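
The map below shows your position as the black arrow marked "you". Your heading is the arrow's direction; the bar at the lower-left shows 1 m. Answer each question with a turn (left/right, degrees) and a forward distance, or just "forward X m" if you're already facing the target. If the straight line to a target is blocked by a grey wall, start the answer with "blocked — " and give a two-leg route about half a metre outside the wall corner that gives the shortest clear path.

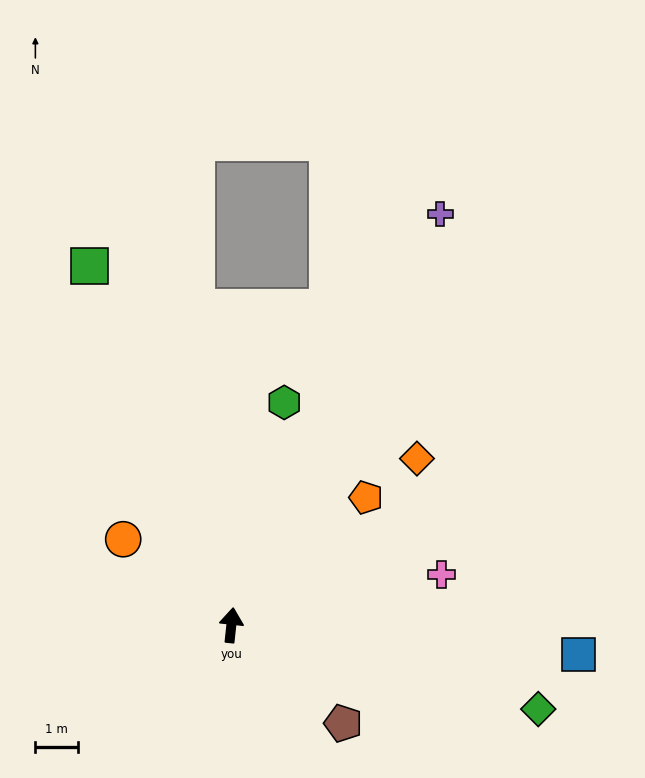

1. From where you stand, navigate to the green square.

turn left 28°, forward 9.0 m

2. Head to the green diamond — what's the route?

turn right 99°, forward 7.4 m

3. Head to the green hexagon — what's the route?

turn right 7°, forward 5.3 m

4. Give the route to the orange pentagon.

turn right 40°, forward 4.3 m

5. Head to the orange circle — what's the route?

turn left 58°, forward 3.2 m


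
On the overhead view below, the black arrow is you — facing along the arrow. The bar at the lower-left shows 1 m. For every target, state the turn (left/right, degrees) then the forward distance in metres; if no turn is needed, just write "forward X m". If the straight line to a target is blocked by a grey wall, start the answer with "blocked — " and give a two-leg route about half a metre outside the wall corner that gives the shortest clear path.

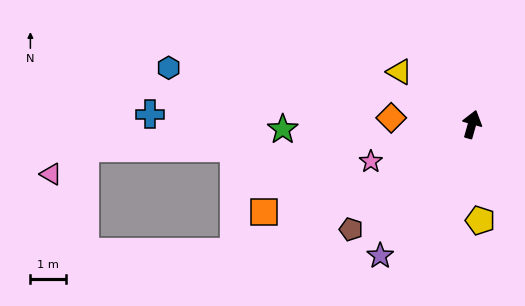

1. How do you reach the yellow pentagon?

turn right 159°, forward 2.7 m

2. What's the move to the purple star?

turn left 161°, forward 4.5 m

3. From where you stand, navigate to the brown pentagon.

turn left 147°, forward 4.5 m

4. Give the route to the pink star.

turn left 126°, forward 3.0 m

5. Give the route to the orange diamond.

turn left 101°, forward 2.3 m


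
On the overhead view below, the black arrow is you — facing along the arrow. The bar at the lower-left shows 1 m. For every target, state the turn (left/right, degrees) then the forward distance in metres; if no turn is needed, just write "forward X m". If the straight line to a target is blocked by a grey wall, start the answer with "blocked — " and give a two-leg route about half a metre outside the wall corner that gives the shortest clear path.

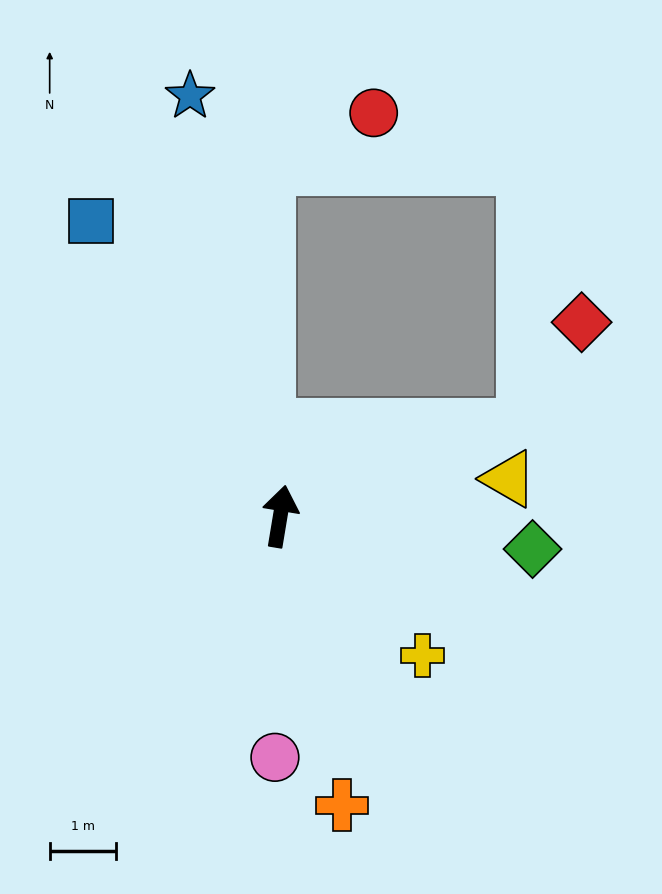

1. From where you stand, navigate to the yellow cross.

turn right 125°, forward 3.0 m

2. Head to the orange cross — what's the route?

turn right 159°, forward 4.5 m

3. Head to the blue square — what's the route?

turn left 42°, forward 5.3 m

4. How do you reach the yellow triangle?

turn right 71°, forward 3.5 m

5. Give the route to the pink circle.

turn right 172°, forward 3.6 m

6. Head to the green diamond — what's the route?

turn right 88°, forward 3.8 m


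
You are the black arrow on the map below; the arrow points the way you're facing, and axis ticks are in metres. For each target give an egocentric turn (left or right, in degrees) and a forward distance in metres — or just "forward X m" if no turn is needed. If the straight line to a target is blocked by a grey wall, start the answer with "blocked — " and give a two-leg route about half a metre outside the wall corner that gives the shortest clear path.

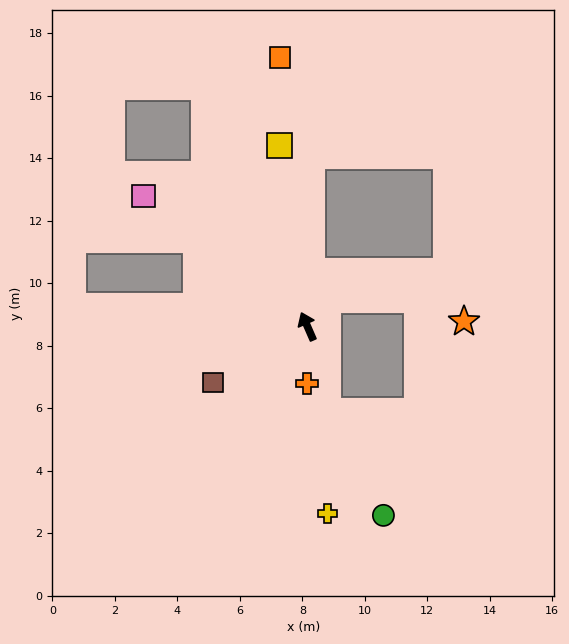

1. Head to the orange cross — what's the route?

turn left 156°, forward 1.8 m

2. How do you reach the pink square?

turn left 28°, forward 6.7 m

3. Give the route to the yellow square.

turn right 15°, forward 5.9 m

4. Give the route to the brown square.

turn left 97°, forward 3.5 m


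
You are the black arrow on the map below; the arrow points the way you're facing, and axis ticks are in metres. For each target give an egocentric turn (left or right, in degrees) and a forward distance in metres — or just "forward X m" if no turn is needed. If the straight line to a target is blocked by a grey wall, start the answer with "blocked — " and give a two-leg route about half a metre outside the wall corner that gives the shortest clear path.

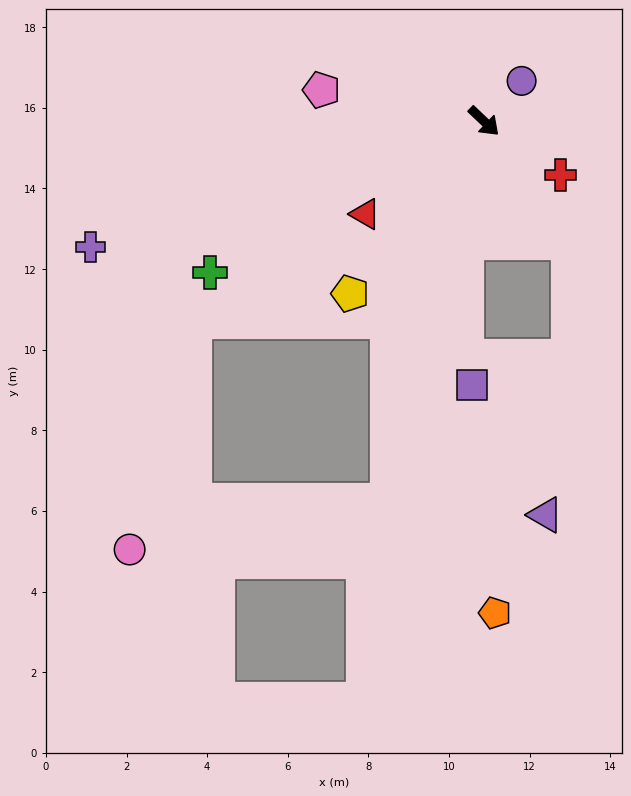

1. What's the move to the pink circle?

blocked — turn right 61°, forward 9.7 m, then turn right 65°, forward 6.5 m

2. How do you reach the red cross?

turn left 8°, forward 2.3 m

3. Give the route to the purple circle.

turn left 91°, forward 1.4 m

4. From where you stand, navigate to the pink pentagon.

turn right 147°, forward 4.1 m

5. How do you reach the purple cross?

turn right 119°, forward 10.2 m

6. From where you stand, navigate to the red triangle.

turn right 98°, forward 3.7 m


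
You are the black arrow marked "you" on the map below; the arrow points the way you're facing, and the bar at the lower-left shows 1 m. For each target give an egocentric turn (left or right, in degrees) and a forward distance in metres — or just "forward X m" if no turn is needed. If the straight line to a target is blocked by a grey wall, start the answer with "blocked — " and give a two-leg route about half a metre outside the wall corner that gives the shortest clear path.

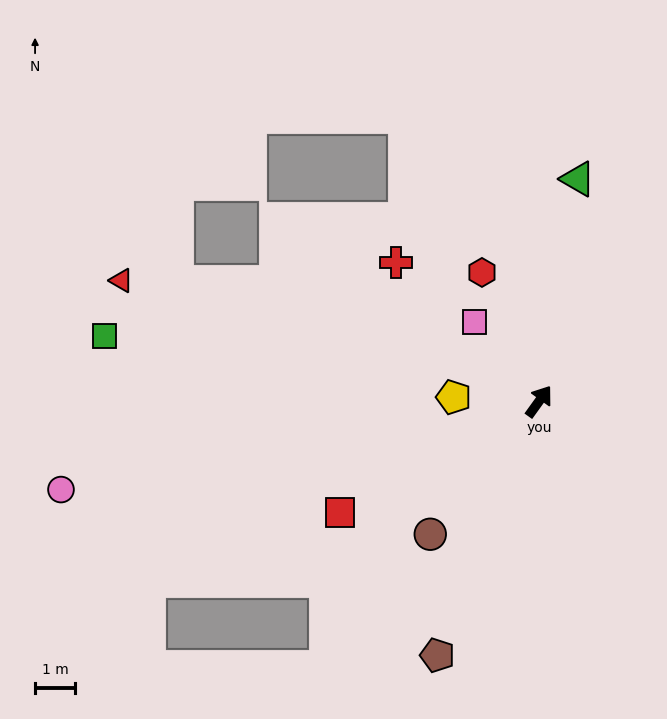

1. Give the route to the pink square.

turn left 75°, forward 2.6 m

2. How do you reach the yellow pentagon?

turn left 123°, forward 2.1 m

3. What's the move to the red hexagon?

turn left 60°, forward 3.5 m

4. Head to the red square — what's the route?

turn left 155°, forward 5.7 m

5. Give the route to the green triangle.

turn left 26°, forward 5.7 m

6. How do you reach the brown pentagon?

turn right 166°, forward 6.8 m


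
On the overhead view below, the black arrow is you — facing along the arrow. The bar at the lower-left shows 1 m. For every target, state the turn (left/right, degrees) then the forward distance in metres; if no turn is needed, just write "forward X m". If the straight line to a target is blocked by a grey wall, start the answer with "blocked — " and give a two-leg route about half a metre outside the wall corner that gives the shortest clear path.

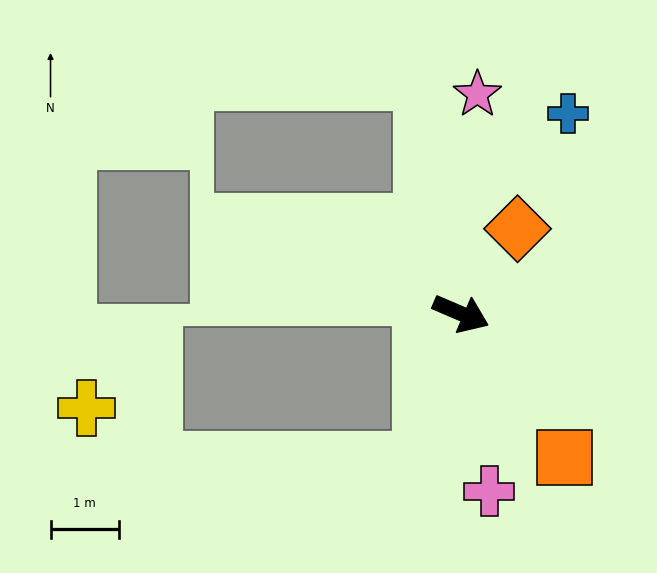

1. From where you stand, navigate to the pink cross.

turn right 58°, forward 2.6 m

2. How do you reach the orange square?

turn right 31°, forward 2.6 m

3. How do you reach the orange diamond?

turn left 80°, forward 1.5 m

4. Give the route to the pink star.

turn left 109°, forward 3.2 m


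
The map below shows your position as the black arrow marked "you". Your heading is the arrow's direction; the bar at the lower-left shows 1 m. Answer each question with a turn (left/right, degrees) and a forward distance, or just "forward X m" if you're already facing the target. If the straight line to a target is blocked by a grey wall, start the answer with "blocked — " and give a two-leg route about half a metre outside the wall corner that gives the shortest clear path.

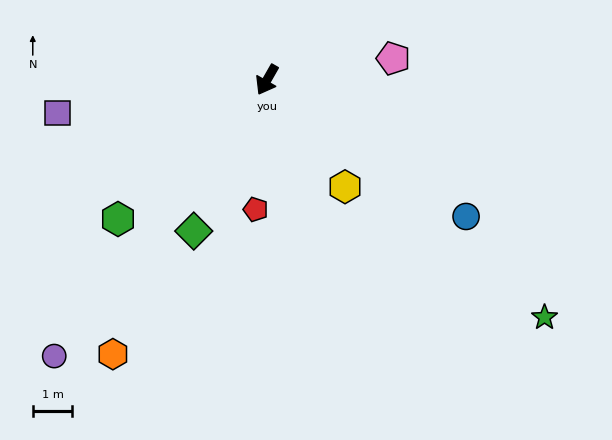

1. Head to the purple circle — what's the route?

turn right 8°, forward 8.8 m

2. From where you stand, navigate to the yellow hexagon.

turn left 66°, forward 3.4 m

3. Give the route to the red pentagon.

turn left 25°, forward 3.3 m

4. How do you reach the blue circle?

turn left 85°, forward 6.1 m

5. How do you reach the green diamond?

turn left 4°, forward 4.3 m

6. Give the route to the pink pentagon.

turn left 129°, forward 3.2 m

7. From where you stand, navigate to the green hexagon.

turn right 17°, forward 5.2 m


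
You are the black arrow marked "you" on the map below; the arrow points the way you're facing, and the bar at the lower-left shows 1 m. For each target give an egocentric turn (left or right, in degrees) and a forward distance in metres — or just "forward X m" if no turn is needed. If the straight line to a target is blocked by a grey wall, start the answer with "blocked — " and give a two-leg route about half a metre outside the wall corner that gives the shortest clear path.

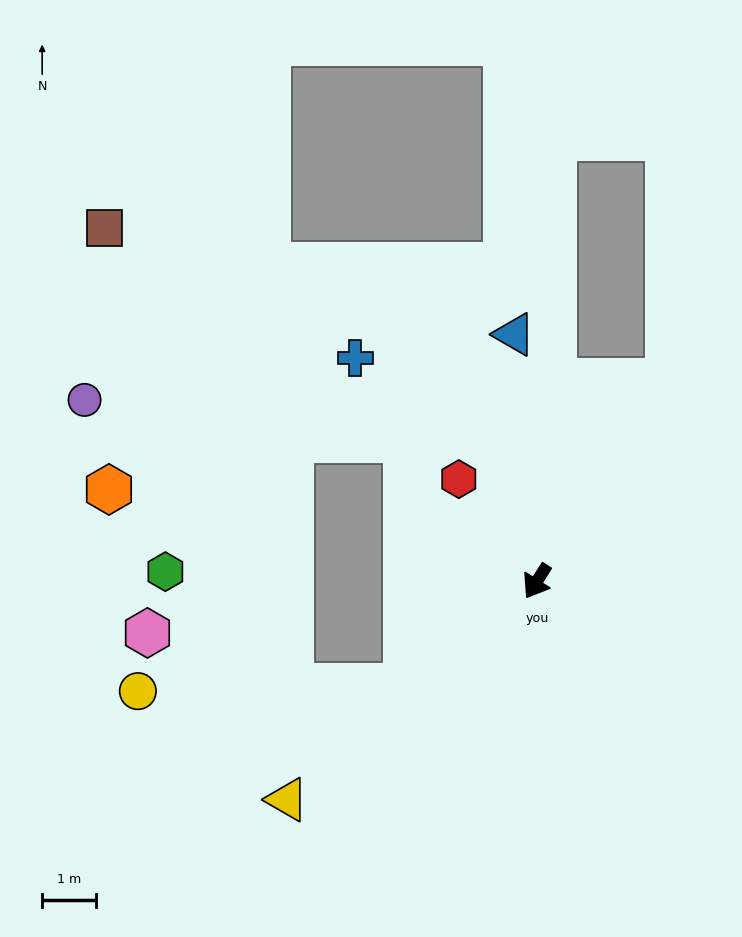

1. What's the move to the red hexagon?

turn right 110°, forward 2.4 m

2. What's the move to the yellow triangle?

turn right 17°, forward 6.2 m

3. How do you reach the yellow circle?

blocked — turn right 19°, forward 3.1 m, then turn right 38°, forward 5.0 m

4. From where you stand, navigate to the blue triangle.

turn right 143°, forward 4.6 m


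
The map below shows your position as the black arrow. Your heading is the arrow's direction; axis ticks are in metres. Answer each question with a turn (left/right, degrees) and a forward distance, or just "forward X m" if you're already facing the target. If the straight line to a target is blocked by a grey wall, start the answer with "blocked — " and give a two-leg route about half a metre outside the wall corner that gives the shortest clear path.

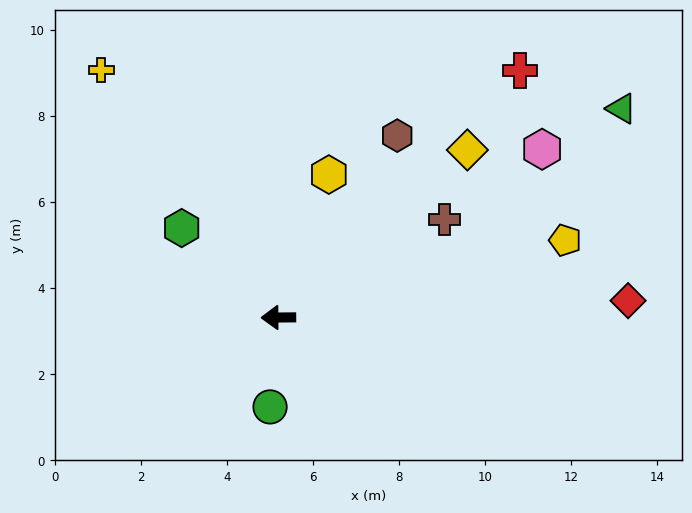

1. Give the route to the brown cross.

turn right 150°, forward 4.5 m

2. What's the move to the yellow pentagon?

turn right 165°, forward 6.9 m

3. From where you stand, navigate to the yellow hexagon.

turn right 110°, forward 3.5 m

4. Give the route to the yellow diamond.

turn right 139°, forward 5.9 m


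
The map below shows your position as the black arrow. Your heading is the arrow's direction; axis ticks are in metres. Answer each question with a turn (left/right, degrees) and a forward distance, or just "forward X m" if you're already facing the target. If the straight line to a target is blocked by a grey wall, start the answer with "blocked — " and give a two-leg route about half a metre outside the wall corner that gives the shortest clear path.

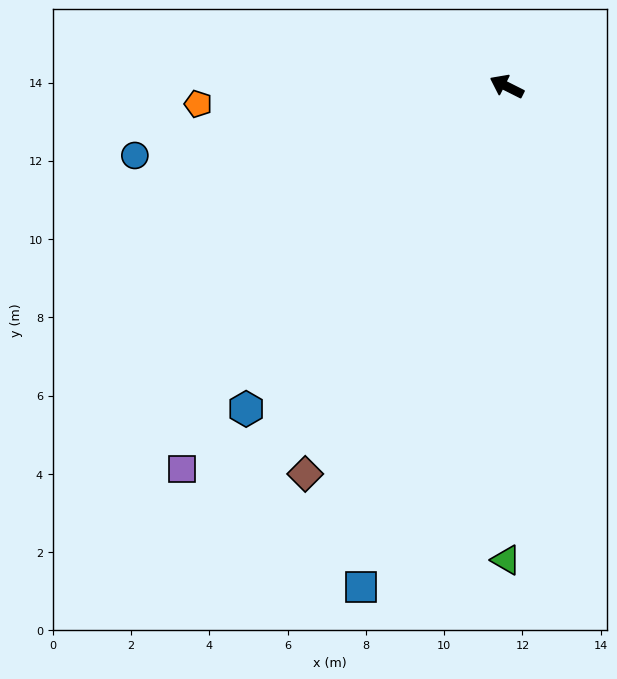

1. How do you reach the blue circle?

turn left 37°, forward 9.7 m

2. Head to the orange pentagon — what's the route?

turn left 30°, forward 7.9 m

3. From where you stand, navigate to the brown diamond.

turn left 89°, forward 11.2 m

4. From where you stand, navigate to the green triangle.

turn left 117°, forward 12.1 m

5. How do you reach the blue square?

turn left 100°, forward 13.3 m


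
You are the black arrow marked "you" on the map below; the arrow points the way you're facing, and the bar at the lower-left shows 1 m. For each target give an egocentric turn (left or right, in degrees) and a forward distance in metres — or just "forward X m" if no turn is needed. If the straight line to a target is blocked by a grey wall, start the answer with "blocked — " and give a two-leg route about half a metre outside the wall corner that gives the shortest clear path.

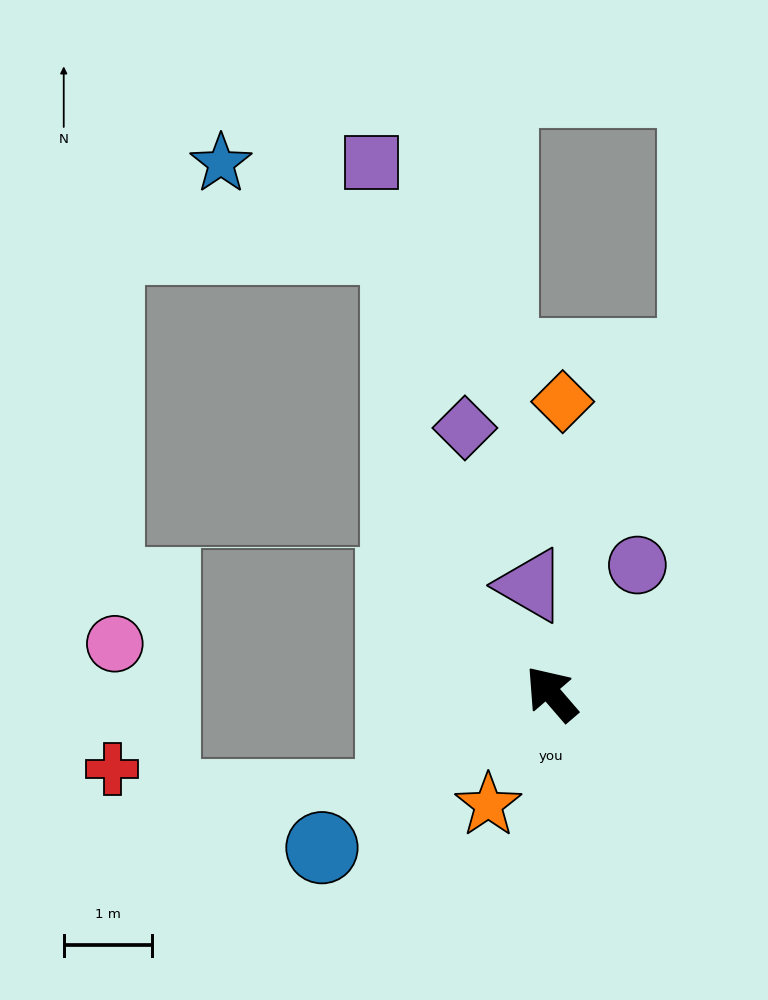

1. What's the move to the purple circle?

turn right 75°, forward 1.7 m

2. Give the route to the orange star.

turn left 110°, forward 1.4 m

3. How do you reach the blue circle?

turn left 83°, forward 3.1 m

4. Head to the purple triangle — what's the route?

turn right 30°, forward 1.2 m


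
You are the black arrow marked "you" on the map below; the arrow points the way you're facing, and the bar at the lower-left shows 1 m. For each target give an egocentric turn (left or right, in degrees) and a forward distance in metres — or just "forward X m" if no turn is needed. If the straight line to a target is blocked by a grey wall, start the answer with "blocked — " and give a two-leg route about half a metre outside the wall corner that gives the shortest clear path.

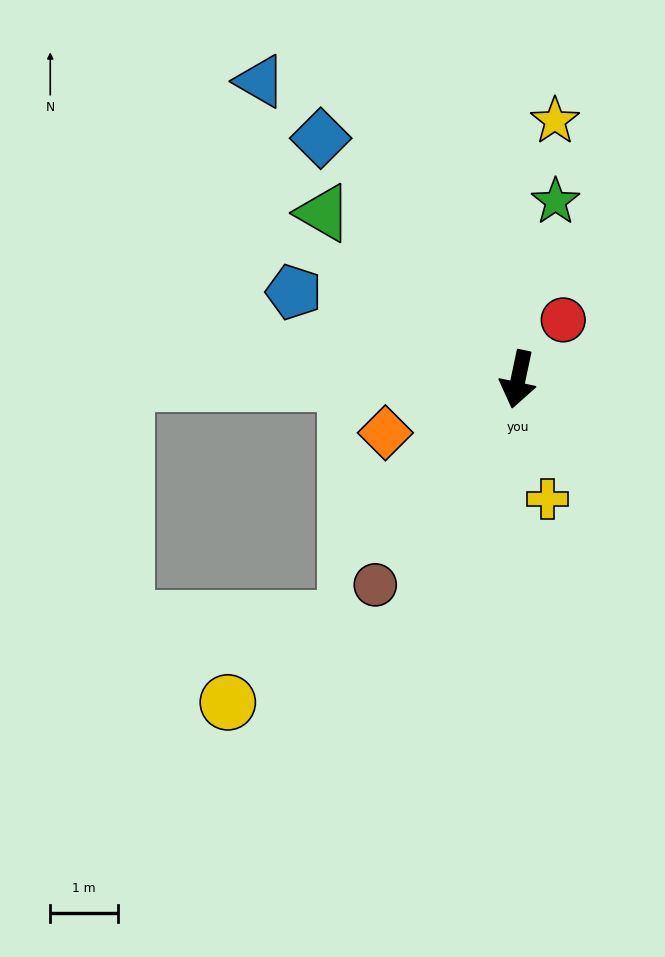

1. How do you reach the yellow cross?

turn left 26°, forward 1.8 m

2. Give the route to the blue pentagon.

turn right 99°, forward 3.6 m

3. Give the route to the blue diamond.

turn right 129°, forward 4.6 m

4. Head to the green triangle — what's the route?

turn right 119°, forward 3.8 m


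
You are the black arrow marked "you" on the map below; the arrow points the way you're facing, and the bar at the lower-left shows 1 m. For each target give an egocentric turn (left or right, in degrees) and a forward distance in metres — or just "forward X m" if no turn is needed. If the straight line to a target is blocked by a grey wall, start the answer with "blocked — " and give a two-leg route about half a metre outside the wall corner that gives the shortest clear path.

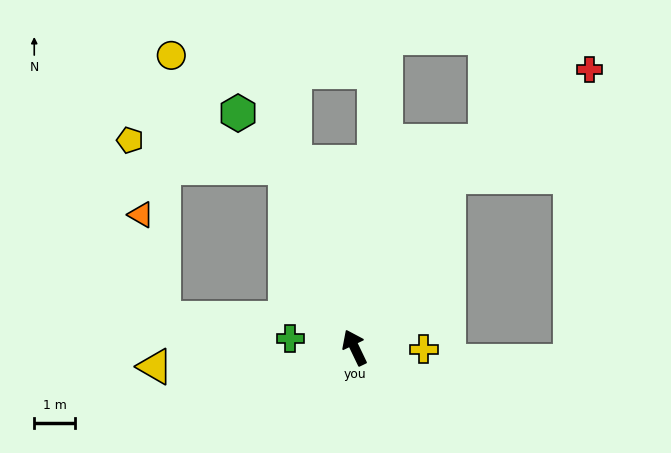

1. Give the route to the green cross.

turn left 56°, forward 1.6 m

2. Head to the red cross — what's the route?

blocked — turn right 55°, forward 4.8 m, then turn right 23°, forward 4.4 m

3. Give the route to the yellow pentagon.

blocked — turn right 4°, forward 4.8 m, then turn left 58°, forward 3.9 m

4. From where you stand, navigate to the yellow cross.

turn right 117°, forward 1.7 m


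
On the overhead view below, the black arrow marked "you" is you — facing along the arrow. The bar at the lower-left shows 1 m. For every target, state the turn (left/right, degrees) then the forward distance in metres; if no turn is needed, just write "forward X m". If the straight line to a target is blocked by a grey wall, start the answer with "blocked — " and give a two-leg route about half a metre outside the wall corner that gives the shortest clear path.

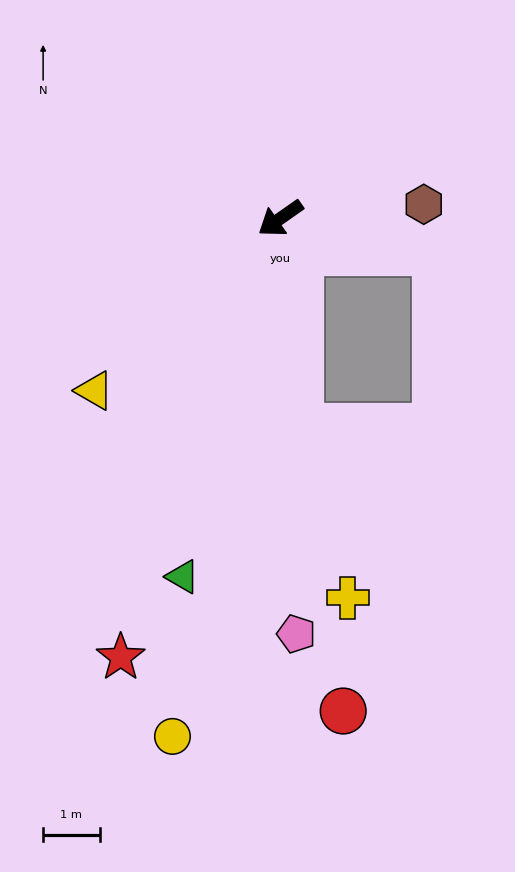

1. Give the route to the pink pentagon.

turn left 57°, forward 7.3 m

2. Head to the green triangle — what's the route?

turn left 40°, forward 6.6 m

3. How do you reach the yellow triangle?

turn left 8°, forward 4.5 m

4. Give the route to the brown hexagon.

turn left 151°, forward 2.5 m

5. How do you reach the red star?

turn left 35°, forward 8.3 m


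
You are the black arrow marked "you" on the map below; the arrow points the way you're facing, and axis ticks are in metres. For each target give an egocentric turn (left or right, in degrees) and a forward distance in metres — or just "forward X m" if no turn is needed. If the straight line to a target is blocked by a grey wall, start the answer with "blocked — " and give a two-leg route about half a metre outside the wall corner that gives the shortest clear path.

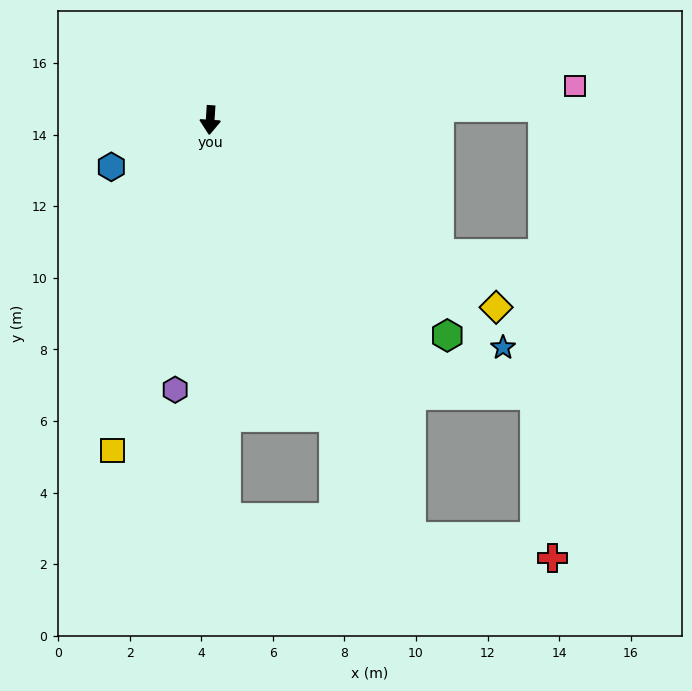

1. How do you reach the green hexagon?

turn left 51°, forward 8.9 m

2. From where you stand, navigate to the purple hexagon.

turn right 4°, forward 7.6 m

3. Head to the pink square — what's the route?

turn left 99°, forward 10.2 m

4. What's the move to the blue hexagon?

turn right 61°, forward 3.1 m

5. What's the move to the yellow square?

turn right 13°, forward 9.6 m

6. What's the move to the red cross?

blocked — turn left 29°, forward 12.9 m, then turn left 56°, forward 4.0 m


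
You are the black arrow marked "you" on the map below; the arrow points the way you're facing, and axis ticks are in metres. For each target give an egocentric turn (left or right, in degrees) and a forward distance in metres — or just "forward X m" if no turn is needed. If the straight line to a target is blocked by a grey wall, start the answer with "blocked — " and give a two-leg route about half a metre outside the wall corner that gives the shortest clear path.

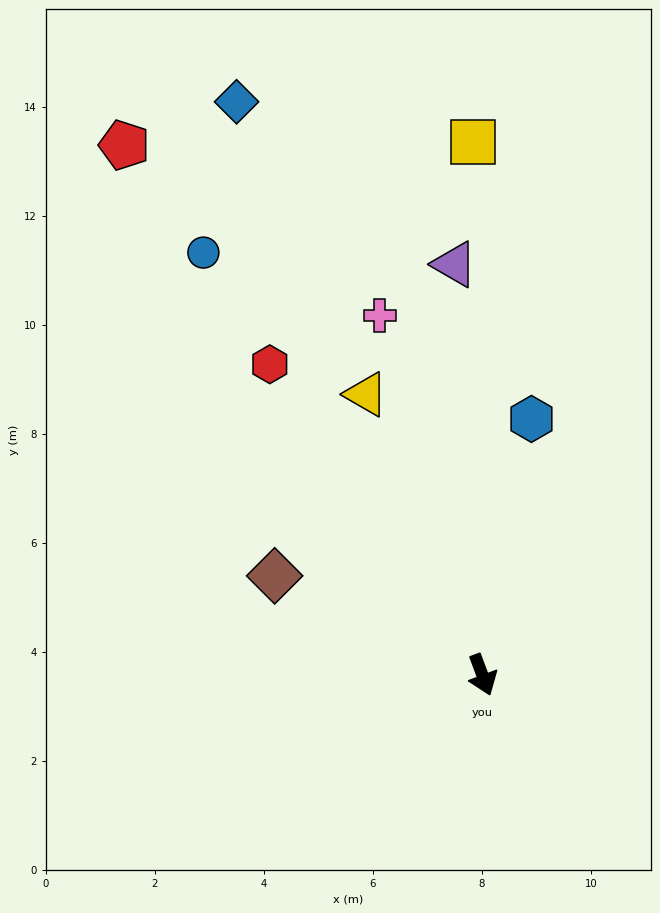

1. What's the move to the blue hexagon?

turn left 149°, forward 4.8 m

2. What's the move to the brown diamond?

turn right 136°, forward 4.2 m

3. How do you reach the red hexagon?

turn right 166°, forward 6.9 m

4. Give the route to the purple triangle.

turn left 163°, forward 7.6 m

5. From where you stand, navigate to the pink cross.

turn left 175°, forward 6.9 m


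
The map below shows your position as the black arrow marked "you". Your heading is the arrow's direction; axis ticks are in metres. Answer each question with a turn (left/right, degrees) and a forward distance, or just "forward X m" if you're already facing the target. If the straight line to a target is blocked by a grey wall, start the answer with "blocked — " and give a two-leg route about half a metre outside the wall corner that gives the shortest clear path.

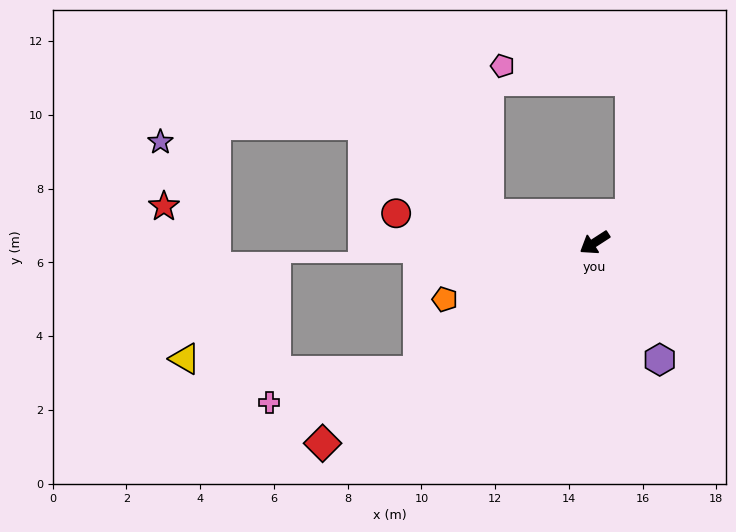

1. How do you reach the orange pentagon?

turn right 12°, forward 4.3 m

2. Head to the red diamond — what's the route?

turn left 4°, forward 9.2 m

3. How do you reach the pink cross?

blocked — turn left 3°, forward 5.9 m, then turn right 24°, forward 4.1 m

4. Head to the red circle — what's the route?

turn right 41°, forward 5.4 m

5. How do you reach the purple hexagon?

turn left 86°, forward 3.6 m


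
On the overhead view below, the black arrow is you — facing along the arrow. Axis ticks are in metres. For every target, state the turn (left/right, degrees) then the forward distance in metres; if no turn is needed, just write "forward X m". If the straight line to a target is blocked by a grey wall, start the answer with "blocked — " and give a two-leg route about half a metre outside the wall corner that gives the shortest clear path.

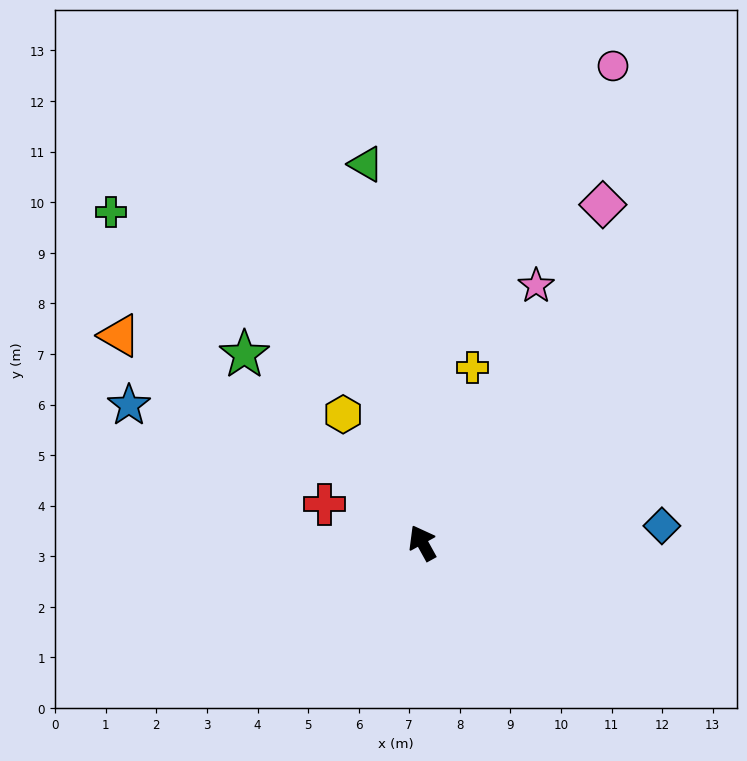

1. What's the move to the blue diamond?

turn right 115°, forward 4.7 m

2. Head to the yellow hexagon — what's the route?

turn left 3°, forward 3.0 m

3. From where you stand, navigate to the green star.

turn left 14°, forward 5.1 m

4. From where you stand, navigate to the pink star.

turn right 53°, forward 5.6 m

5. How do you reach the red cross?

turn left 39°, forward 2.1 m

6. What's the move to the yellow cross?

turn right 45°, forward 3.6 m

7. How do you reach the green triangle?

turn right 20°, forward 7.6 m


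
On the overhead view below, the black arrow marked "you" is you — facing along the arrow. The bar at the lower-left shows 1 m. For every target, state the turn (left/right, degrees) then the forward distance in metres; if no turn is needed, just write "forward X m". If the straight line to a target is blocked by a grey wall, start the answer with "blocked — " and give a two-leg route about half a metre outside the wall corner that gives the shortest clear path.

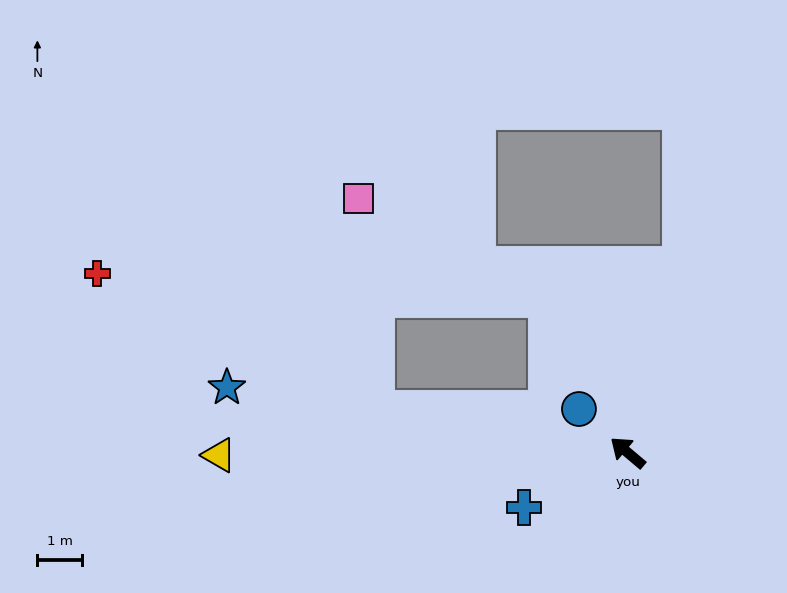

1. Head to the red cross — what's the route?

blocked — turn left 30°, forward 5.8 m, then turn right 16°, forward 7.0 m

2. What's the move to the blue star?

turn left 31°, forward 9.2 m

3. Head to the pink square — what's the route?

blocked — turn left 30°, forward 5.8 m, then turn right 75°, forward 4.8 m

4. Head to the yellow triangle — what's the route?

turn left 41°, forward 9.2 m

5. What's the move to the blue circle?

forward 1.5 m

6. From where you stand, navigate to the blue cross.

turn left 68°, forward 2.6 m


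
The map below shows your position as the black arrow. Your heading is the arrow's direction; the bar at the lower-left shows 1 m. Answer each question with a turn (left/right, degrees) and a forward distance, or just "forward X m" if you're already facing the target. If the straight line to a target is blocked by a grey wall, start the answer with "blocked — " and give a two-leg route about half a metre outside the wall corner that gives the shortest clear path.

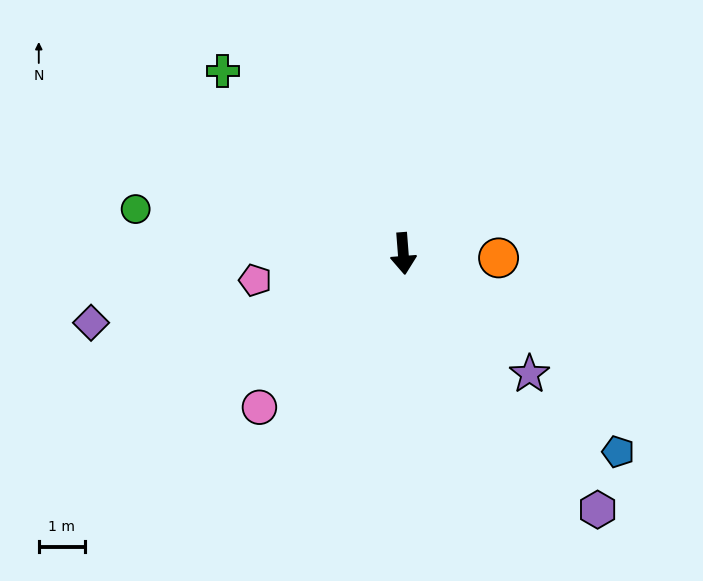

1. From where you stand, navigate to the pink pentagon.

turn right 84°, forward 3.3 m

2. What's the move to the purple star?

turn left 42°, forward 3.8 m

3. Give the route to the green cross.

turn right 140°, forward 5.6 m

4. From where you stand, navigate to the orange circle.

turn left 83°, forward 2.1 m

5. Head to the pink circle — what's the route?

turn right 48°, forward 4.6 m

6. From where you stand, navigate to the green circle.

turn right 104°, forward 5.9 m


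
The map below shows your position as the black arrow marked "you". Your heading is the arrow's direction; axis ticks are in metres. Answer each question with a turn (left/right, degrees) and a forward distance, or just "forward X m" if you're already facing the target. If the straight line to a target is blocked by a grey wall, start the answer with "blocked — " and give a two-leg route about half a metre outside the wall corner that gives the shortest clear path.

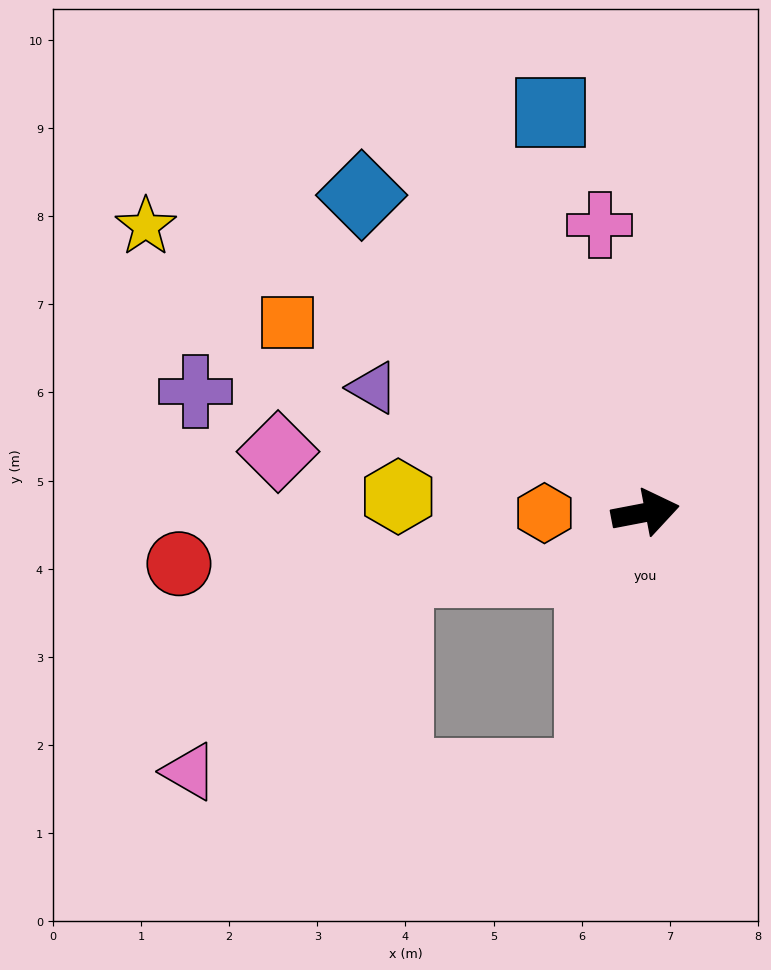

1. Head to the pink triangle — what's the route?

blocked — turn right 112°, forward 3.1 m, then turn right 80°, forward 4.6 m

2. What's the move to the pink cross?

turn left 88°, forward 3.3 m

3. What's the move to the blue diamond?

turn left 121°, forward 4.8 m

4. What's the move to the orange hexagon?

turn left 169°, forward 1.1 m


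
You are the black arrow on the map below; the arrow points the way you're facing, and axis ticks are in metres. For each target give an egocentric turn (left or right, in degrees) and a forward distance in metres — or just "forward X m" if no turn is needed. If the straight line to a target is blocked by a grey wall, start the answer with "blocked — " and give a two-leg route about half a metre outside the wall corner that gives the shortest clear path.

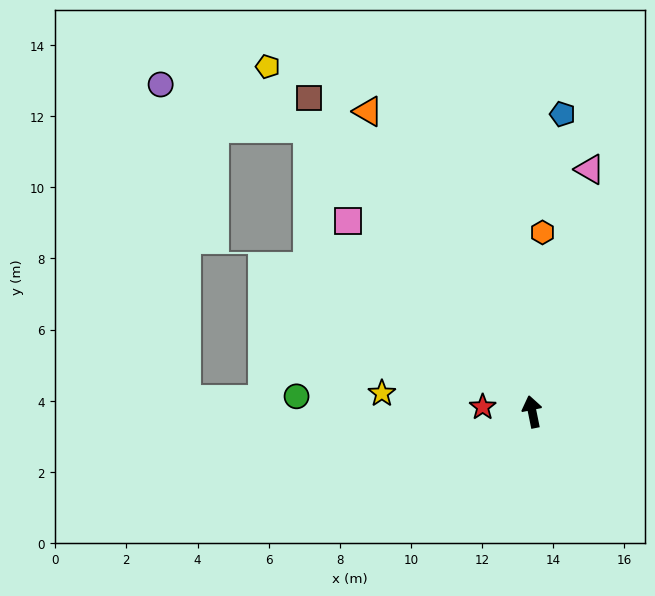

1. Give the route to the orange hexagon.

turn right 15°, forward 5.0 m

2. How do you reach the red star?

turn left 73°, forward 1.4 m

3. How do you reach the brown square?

turn left 24°, forward 10.8 m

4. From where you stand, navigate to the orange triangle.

turn left 17°, forward 9.6 m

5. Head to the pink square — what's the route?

turn left 33°, forward 7.5 m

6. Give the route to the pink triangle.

turn right 25°, forward 7.0 m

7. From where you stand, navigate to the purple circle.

blocked — turn left 27°, forward 10.2 m, then turn left 35°, forward 4.3 m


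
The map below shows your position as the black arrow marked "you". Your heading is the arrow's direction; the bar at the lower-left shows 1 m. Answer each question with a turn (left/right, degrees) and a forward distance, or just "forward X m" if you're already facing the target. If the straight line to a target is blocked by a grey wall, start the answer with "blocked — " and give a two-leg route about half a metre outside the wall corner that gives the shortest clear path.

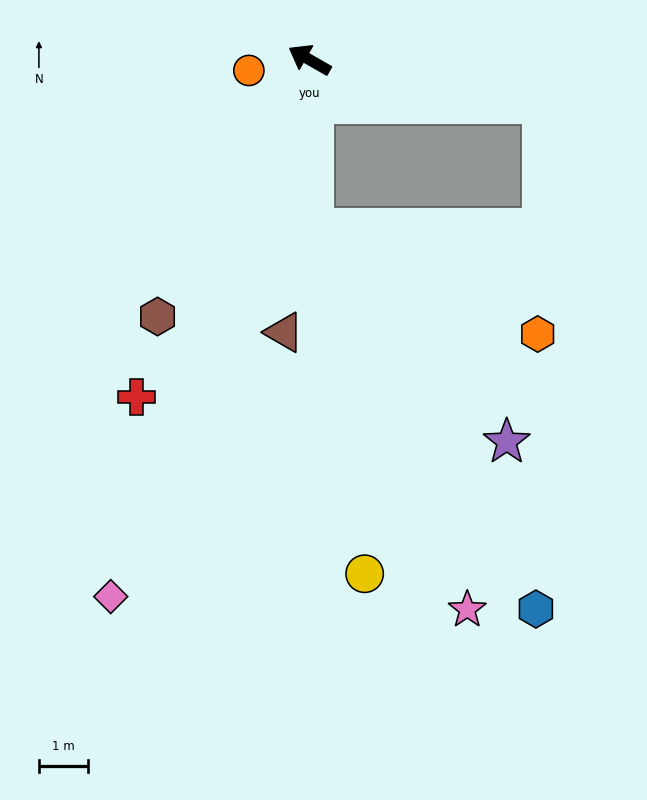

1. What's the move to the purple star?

blocked — turn left 121°, forward 3.5 m, then turn left 41°, forward 5.9 m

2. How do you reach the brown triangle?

turn left 114°, forward 5.6 m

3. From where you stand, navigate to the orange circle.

turn left 40°, forward 1.3 m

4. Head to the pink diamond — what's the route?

turn left 99°, forward 11.6 m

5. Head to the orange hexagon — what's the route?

blocked — turn left 121°, forward 3.5 m, then turn left 64°, forward 5.0 m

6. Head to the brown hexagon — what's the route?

turn left 89°, forward 6.1 m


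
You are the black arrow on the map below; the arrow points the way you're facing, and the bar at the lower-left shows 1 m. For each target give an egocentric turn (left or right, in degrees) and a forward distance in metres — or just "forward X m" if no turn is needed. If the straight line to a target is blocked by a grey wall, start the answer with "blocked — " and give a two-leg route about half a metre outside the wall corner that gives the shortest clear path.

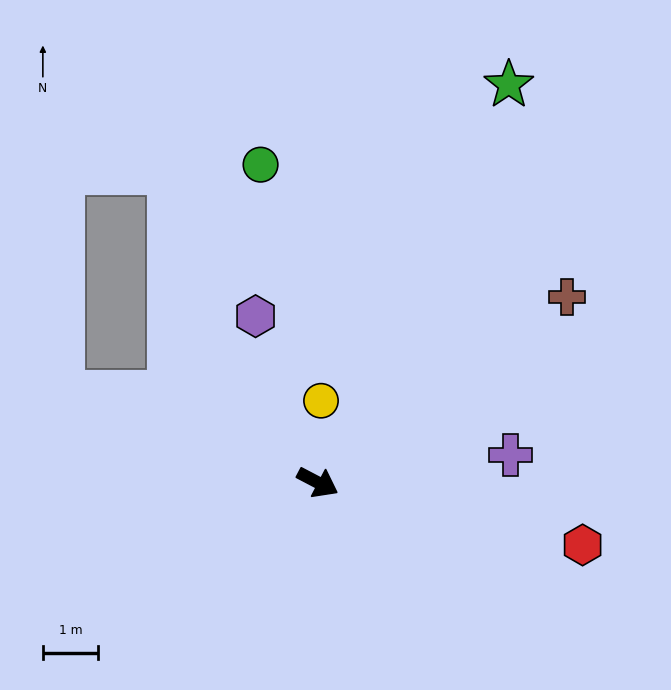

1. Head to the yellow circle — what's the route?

turn left 115°, forward 1.5 m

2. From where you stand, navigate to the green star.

turn left 92°, forward 8.0 m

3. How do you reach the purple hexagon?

turn left 138°, forward 3.2 m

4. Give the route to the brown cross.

turn left 64°, forward 5.6 m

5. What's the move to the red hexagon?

turn left 14°, forward 4.9 m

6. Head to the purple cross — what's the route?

turn left 36°, forward 3.5 m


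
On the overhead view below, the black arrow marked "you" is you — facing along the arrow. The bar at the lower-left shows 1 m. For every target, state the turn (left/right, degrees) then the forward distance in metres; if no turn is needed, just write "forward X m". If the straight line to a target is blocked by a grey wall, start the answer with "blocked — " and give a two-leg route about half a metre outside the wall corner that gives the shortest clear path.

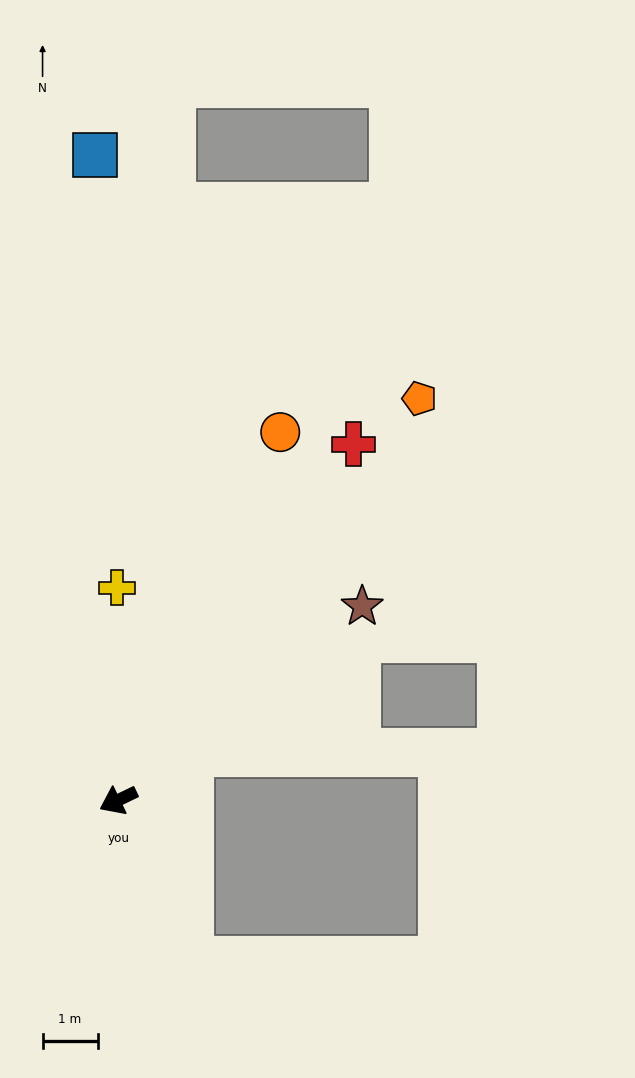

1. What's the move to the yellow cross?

turn right 115°, forward 3.9 m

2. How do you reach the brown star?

turn right 167°, forward 5.7 m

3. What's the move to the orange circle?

turn right 140°, forward 7.3 m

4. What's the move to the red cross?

turn right 149°, forward 7.8 m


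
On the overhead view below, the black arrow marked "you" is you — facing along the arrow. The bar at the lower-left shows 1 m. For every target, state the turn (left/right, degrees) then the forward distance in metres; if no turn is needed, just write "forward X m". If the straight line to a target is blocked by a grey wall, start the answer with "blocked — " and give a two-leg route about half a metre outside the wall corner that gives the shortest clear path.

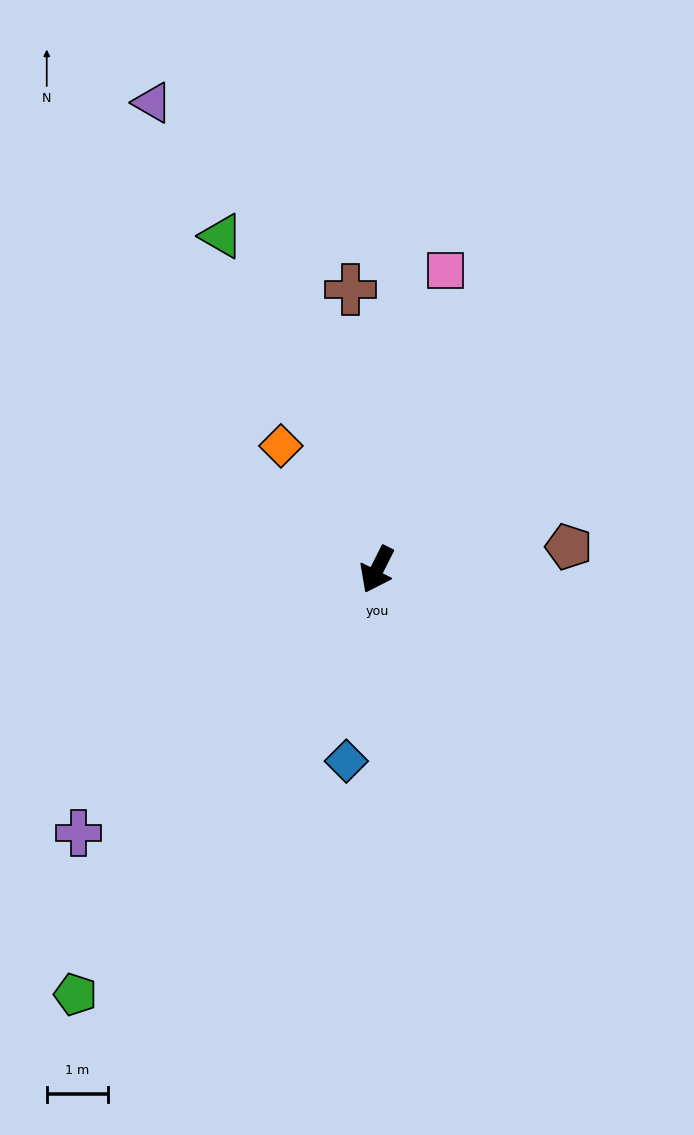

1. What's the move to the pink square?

turn right 166°, forward 5.0 m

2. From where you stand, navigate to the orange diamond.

turn right 115°, forward 2.6 m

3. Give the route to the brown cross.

turn right 148°, forward 4.6 m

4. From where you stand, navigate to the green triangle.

turn right 128°, forward 6.0 m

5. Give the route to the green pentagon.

turn right 9°, forward 8.5 m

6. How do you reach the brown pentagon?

turn left 124°, forward 3.2 m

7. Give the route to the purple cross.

turn right 22°, forward 6.5 m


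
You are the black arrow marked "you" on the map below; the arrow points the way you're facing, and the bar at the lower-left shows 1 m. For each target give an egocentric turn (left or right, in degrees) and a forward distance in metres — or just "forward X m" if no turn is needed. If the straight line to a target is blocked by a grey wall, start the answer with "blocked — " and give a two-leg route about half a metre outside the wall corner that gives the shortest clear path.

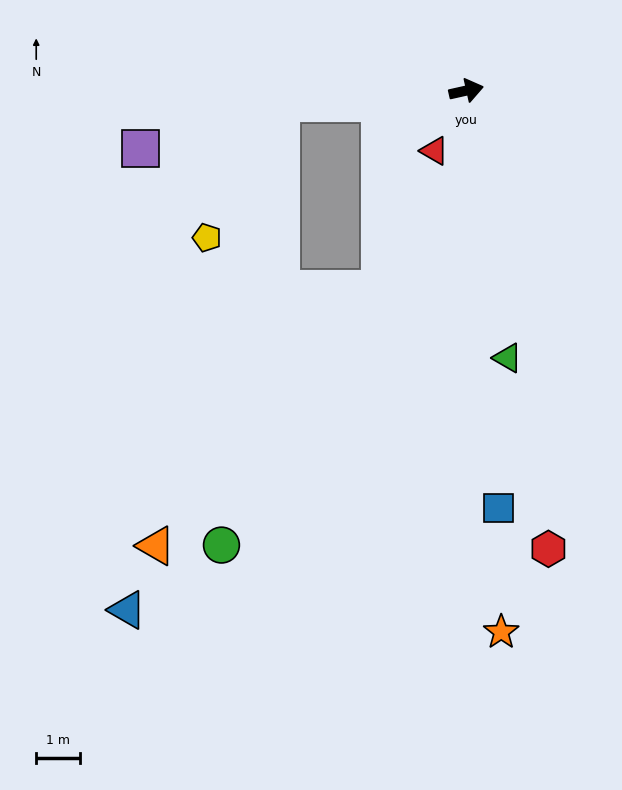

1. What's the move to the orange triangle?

blocked — turn left 171°, forward 4.2 m, then turn left 71°, forward 10.5 m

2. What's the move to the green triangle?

turn right 94°, forward 6.2 m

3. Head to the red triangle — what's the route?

turn right 131°, forward 1.6 m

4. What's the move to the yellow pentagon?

blocked — turn left 171°, forward 4.2 m, then turn left 57°, forward 3.5 m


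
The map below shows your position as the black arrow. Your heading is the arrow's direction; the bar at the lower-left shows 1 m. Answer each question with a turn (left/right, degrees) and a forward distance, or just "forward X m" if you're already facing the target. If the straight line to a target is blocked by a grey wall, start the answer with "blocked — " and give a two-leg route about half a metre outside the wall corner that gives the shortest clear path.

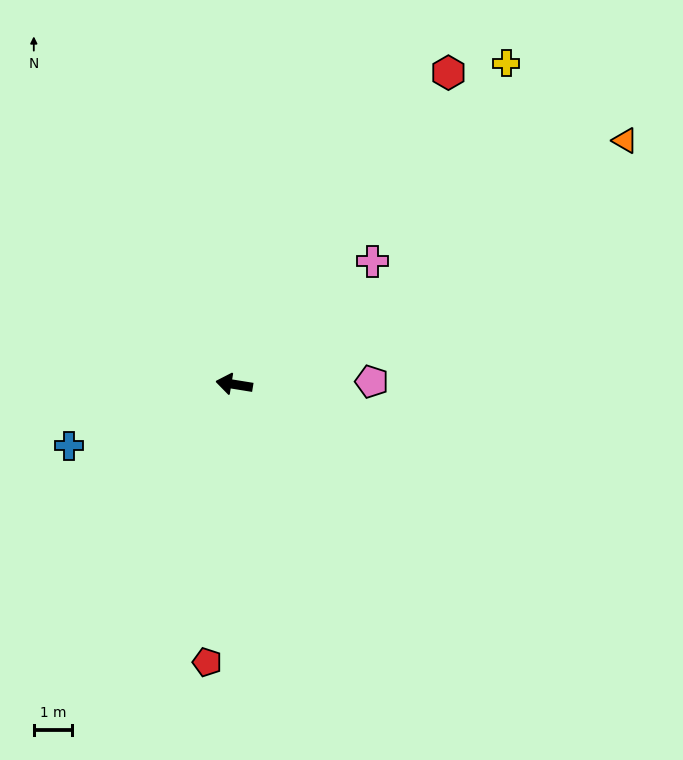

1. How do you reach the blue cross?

turn left 29°, forward 4.6 m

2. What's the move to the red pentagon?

turn left 94°, forward 7.3 m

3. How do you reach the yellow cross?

turn right 121°, forward 11.0 m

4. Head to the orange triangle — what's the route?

turn right 139°, forward 12.1 m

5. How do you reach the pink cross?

turn right 129°, forward 4.8 m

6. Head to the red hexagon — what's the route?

turn right 115°, forward 9.9 m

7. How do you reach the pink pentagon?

turn right 170°, forward 3.6 m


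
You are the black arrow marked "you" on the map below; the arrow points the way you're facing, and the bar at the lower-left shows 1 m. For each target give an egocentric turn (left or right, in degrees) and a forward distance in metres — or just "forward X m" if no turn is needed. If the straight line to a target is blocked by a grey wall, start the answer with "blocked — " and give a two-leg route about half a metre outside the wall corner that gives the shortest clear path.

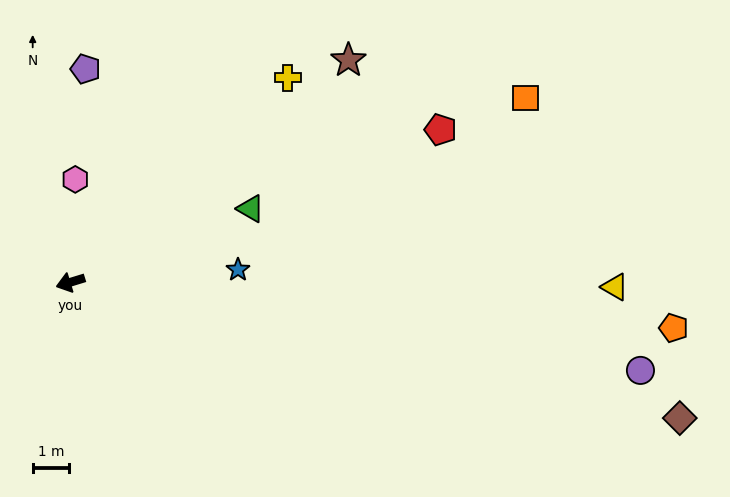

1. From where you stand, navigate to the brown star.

turn right 158°, forward 9.8 m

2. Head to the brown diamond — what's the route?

turn left 150°, forward 17.2 m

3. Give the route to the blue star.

turn left 167°, forward 4.6 m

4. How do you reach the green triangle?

turn right 175°, forward 5.4 m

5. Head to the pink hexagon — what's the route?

turn right 110°, forward 2.8 m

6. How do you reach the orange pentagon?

turn left 159°, forward 16.7 m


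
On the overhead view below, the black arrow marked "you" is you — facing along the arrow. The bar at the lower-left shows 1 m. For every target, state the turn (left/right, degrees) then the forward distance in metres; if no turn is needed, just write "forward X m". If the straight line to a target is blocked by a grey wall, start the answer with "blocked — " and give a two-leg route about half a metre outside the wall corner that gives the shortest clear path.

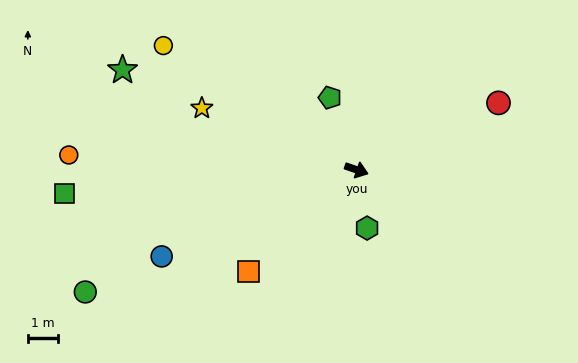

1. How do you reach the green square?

turn right 156°, forward 9.7 m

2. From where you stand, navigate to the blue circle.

turn right 137°, forward 7.1 m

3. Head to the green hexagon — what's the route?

turn right 61°, forward 2.0 m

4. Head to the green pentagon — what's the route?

turn left 129°, forward 2.6 m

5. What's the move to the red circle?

turn left 44°, forward 5.2 m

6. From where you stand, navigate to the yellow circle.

turn left 166°, forward 7.6 m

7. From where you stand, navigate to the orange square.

turn right 118°, forward 4.9 m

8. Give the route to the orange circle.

turn right 164°, forward 9.6 m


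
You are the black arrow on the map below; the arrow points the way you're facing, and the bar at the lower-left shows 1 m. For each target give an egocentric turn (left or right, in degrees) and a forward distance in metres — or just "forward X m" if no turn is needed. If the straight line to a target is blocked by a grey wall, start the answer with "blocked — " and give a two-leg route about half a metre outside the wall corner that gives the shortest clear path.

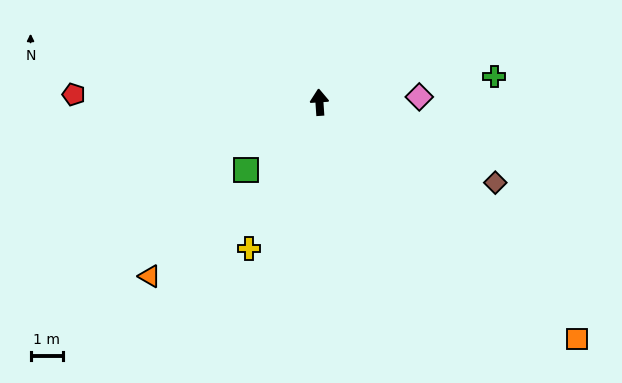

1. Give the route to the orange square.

turn right 136°, forward 10.8 m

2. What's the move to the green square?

turn left 129°, forward 3.1 m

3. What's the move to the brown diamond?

turn right 118°, forward 6.0 m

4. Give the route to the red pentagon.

turn left 84°, forward 7.6 m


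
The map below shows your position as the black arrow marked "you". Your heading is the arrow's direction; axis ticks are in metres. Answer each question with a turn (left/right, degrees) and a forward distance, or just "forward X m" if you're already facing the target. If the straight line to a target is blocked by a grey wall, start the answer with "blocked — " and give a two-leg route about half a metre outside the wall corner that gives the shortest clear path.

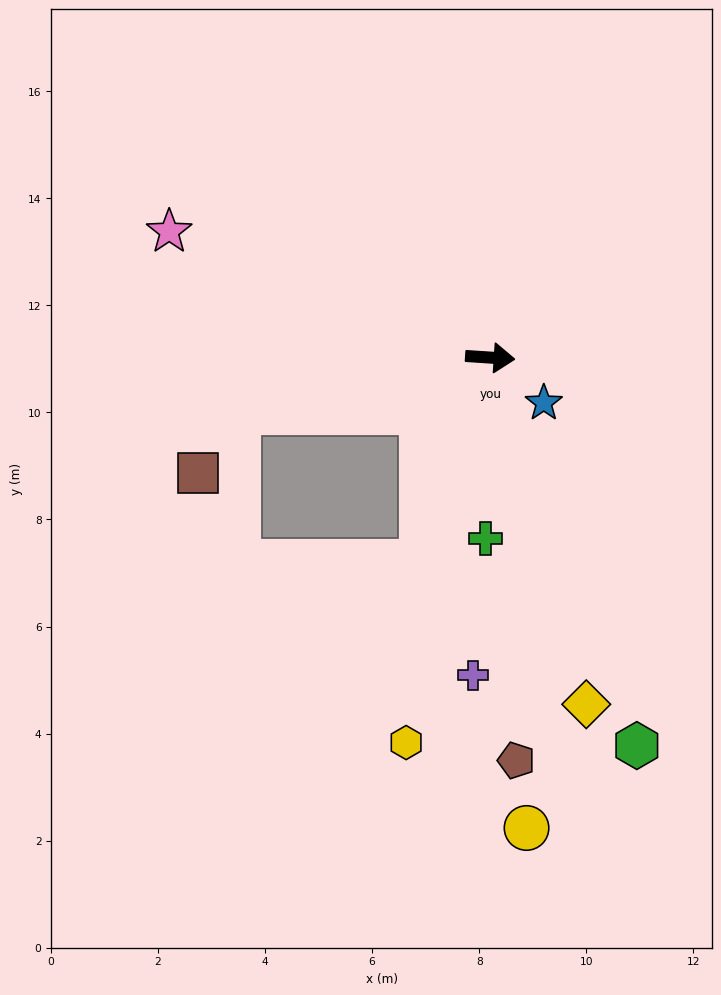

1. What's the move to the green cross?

turn right 88°, forward 3.4 m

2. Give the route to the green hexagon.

turn right 66°, forward 7.7 m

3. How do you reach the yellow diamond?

turn right 71°, forward 6.7 m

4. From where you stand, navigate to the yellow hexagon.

turn right 99°, forward 7.4 m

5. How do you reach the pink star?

turn left 162°, forward 6.4 m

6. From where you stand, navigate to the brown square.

blocked — turn right 164°, forward 4.8 m, then turn left 45°, forward 1.4 m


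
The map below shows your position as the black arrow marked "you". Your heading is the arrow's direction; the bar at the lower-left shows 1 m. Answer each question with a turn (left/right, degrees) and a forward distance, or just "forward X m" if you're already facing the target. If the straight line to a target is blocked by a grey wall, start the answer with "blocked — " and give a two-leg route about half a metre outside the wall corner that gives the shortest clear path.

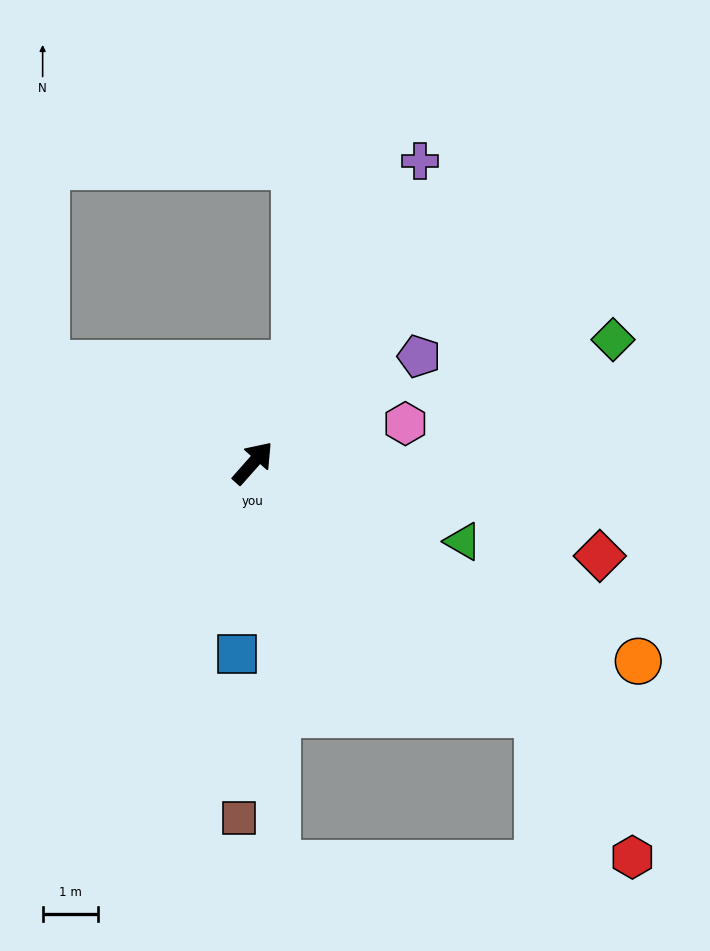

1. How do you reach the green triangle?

turn right 69°, forward 4.1 m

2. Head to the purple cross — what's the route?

turn left 13°, forward 6.2 m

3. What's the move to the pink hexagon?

turn right 34°, forward 2.8 m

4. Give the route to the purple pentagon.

turn right 16°, forward 3.6 m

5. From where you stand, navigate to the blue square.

turn right 143°, forward 3.5 m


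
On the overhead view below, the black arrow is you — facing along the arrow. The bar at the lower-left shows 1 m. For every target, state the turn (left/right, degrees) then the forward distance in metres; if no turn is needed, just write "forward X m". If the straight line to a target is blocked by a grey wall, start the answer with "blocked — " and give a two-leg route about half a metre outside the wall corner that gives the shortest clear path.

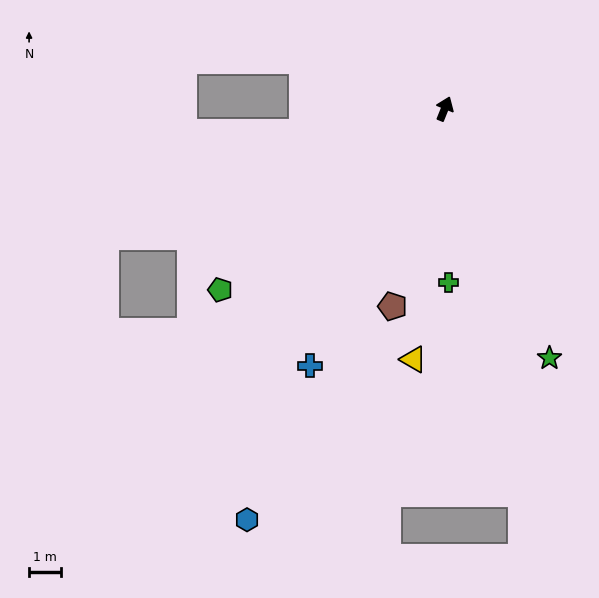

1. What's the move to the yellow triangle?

turn right 165°, forward 7.9 m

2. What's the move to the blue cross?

turn left 174°, forward 9.1 m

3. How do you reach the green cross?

turn right 157°, forward 5.4 m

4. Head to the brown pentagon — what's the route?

turn right 173°, forward 6.4 m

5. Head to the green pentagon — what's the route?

turn left 151°, forward 9.0 m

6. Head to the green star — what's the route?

turn right 135°, forward 8.4 m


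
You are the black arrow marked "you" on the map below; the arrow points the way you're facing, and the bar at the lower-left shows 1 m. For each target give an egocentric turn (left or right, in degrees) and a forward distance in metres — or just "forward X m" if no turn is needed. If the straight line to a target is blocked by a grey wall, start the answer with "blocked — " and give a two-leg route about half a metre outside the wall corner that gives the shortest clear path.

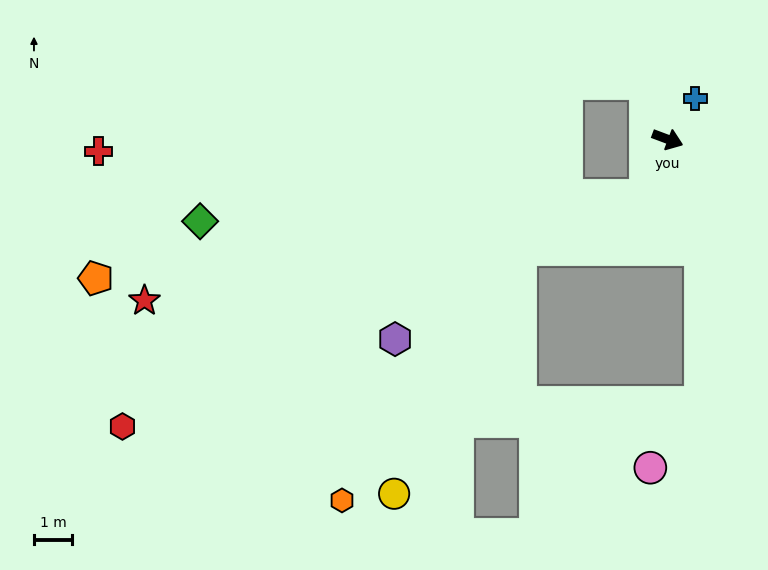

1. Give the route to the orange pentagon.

blocked — turn right 91°, forward 1.6 m, then turn right 60°, forward 14.6 m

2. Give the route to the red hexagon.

blocked — turn right 91°, forward 1.6 m, then turn right 45°, forward 15.0 m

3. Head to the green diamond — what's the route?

blocked — turn right 91°, forward 1.6 m, then turn right 65°, forward 11.7 m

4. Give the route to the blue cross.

turn left 76°, forward 1.3 m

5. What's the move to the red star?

blocked — turn right 91°, forward 1.6 m, then turn right 57°, forward 13.4 m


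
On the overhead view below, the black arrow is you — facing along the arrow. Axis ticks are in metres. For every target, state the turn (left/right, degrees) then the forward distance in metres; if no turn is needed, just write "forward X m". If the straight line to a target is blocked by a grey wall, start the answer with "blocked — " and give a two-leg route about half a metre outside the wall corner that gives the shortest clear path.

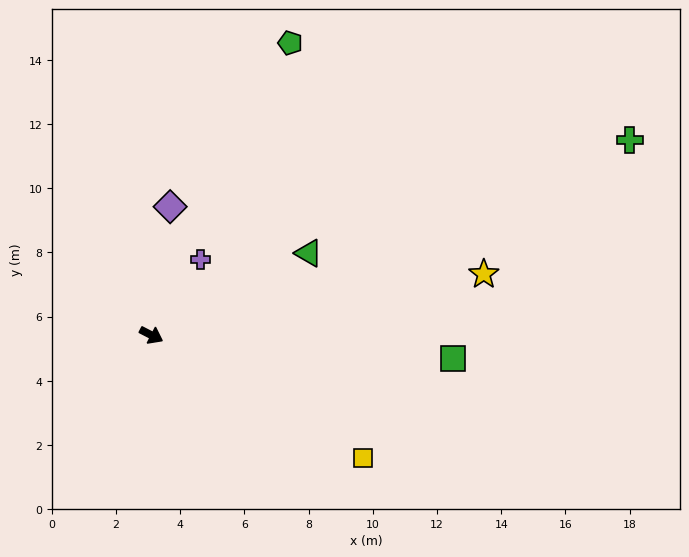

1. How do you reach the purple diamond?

turn left 109°, forward 4.0 m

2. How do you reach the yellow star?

turn left 38°, forward 10.5 m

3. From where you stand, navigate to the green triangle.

turn left 55°, forward 5.5 m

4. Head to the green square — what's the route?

turn left 23°, forward 9.4 m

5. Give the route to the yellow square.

turn right 3°, forward 7.6 m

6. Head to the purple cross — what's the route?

turn left 84°, forward 2.8 m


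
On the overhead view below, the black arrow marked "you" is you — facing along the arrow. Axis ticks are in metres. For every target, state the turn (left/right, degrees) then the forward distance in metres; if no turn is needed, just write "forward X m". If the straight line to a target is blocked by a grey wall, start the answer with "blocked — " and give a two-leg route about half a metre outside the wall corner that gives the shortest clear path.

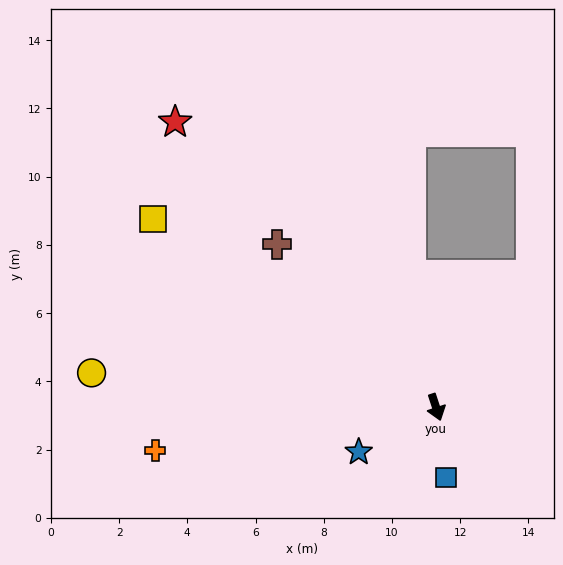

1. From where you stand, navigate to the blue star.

turn right 78°, forward 2.6 m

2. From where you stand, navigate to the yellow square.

turn right 142°, forward 10.0 m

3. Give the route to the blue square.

turn right 10°, forward 2.1 m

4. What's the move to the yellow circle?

turn right 114°, forward 10.1 m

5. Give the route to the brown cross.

turn right 154°, forward 6.7 m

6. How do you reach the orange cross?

turn right 99°, forward 8.3 m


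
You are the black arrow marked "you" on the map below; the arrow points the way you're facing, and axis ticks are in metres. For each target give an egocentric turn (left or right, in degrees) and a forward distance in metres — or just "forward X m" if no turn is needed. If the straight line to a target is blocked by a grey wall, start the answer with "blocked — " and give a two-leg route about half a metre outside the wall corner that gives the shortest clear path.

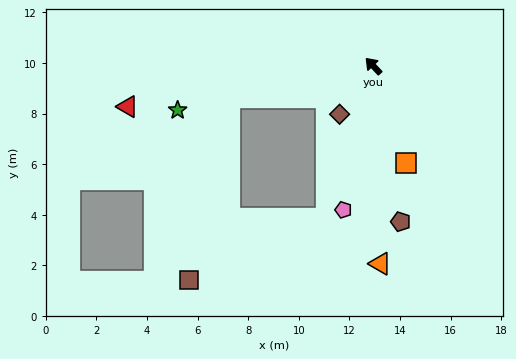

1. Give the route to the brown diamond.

turn left 102°, forward 2.3 m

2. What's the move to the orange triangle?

turn left 139°, forward 7.8 m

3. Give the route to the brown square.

blocked — turn left 120°, forward 6.3 m, then turn right 49°, forward 6.0 m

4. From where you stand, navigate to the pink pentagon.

turn left 125°, forward 5.8 m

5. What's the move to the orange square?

turn left 155°, forward 4.0 m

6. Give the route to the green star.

turn left 59°, forward 7.9 m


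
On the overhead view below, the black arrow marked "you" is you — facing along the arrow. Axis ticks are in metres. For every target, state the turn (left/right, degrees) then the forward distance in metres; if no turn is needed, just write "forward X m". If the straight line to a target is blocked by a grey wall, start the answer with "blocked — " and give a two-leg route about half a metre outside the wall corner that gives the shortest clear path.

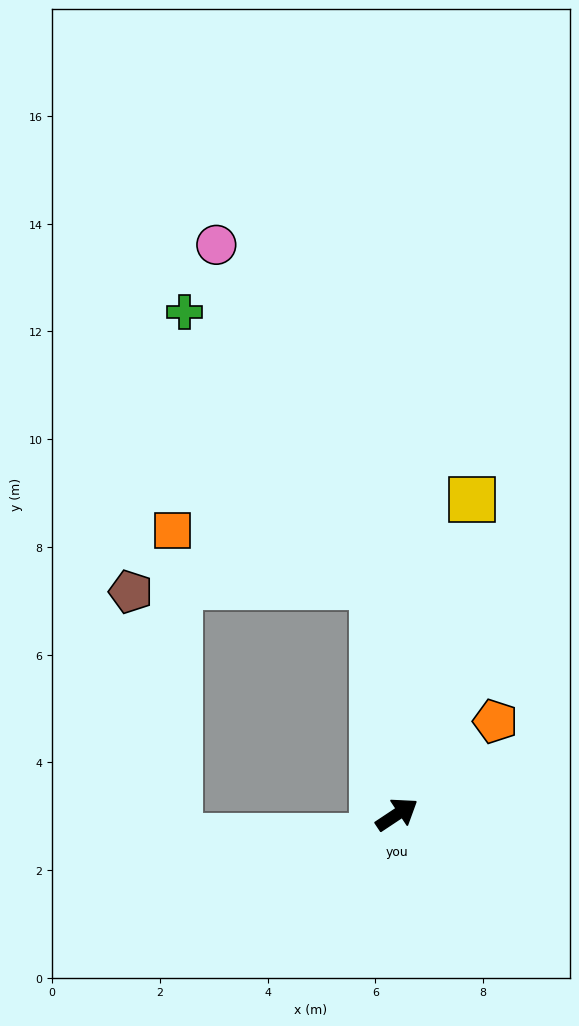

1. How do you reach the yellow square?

turn left 43°, forward 6.0 m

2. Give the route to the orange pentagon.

turn left 10°, forward 2.5 m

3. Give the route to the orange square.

blocked — turn left 63°, forward 4.3 m, then turn left 68°, forward 3.8 m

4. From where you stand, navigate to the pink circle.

blocked — turn left 63°, forward 4.3 m, then turn left 18°, forward 7.0 m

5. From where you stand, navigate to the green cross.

blocked — turn left 63°, forward 4.3 m, then turn left 28°, forward 6.2 m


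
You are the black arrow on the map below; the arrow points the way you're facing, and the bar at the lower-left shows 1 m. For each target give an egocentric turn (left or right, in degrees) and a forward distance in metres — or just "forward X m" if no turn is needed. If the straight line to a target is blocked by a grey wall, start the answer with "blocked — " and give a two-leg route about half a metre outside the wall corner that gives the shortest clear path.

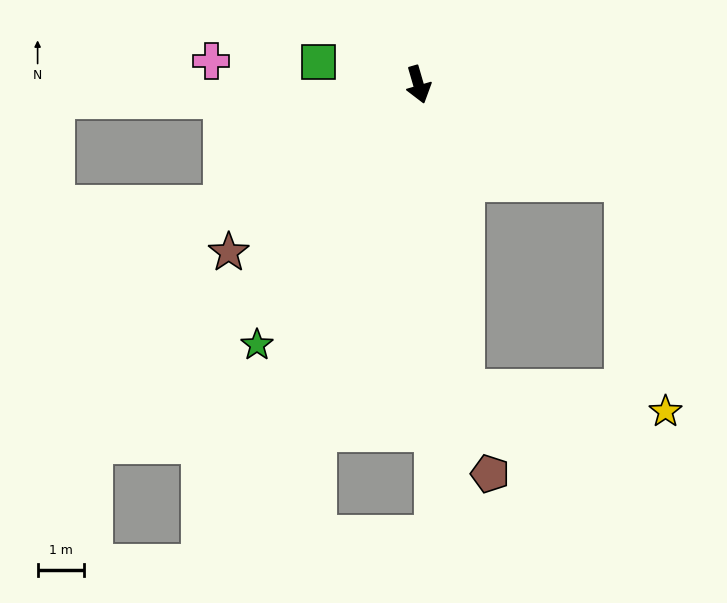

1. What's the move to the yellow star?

blocked — turn left 48°, forward 4.9 m, then turn right 54°, forward 5.1 m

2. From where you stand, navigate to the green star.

turn right 48°, forward 6.6 m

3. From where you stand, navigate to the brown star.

turn right 65°, forward 5.5 m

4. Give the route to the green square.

turn right 119°, forward 2.2 m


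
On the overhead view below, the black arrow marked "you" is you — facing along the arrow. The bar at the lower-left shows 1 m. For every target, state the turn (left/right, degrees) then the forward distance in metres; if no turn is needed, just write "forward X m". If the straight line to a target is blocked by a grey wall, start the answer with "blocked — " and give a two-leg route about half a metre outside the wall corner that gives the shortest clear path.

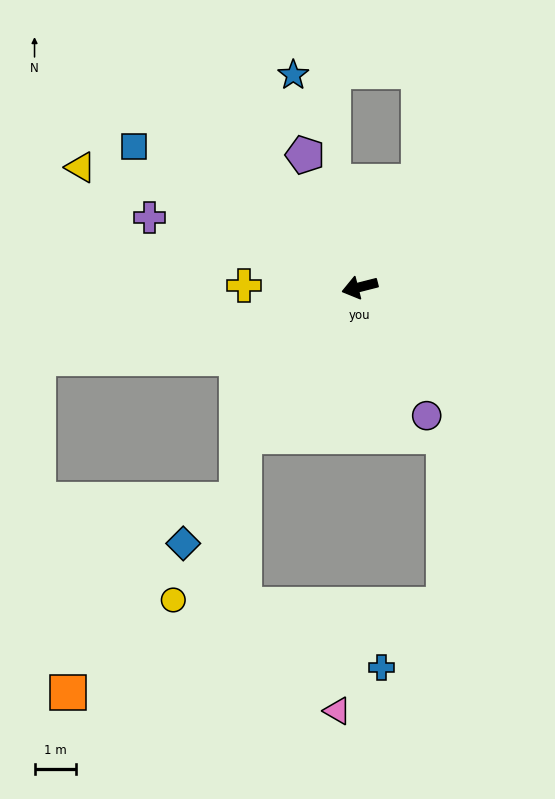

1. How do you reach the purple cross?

turn right 33°, forward 5.3 m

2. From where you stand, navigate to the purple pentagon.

turn right 82°, forward 3.4 m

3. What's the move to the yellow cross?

turn right 15°, forward 2.8 m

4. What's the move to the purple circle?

turn left 103°, forward 3.5 m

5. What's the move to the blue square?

turn right 46°, forward 6.3 m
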